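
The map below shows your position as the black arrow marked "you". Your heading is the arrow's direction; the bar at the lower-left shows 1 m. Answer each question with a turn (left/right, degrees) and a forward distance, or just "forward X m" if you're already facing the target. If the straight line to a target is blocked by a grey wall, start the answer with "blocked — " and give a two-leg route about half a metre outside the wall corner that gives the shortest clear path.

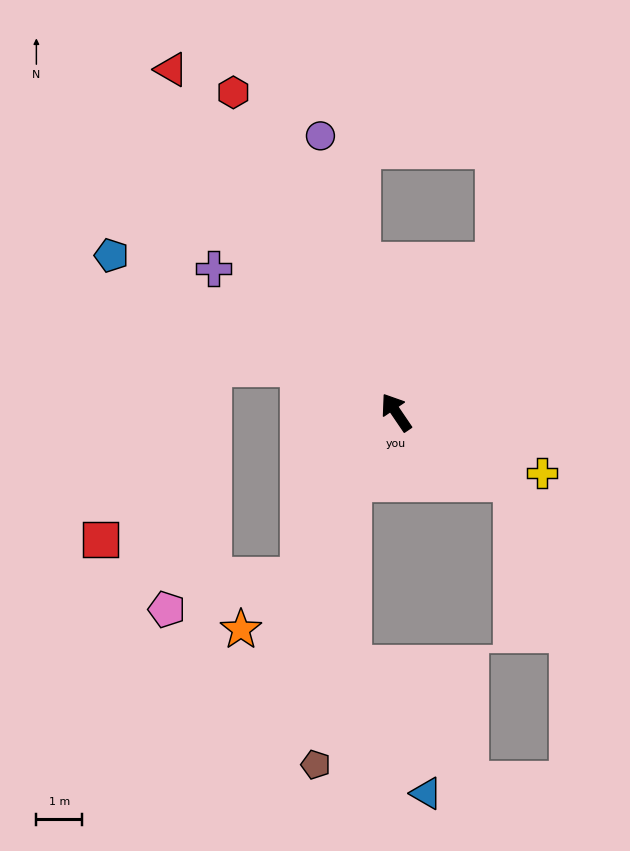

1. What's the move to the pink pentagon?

blocked — turn left 116°, forward 4.2 m, then turn right 47°, forward 3.0 m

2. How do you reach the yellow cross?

turn right 147°, forward 3.4 m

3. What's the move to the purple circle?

turn right 19°, forward 6.2 m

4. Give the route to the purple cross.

turn left 18°, forward 5.1 m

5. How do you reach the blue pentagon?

turn left 27°, forward 7.1 m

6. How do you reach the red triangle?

forward 8.9 m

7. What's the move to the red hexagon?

turn right 7°, forward 7.8 m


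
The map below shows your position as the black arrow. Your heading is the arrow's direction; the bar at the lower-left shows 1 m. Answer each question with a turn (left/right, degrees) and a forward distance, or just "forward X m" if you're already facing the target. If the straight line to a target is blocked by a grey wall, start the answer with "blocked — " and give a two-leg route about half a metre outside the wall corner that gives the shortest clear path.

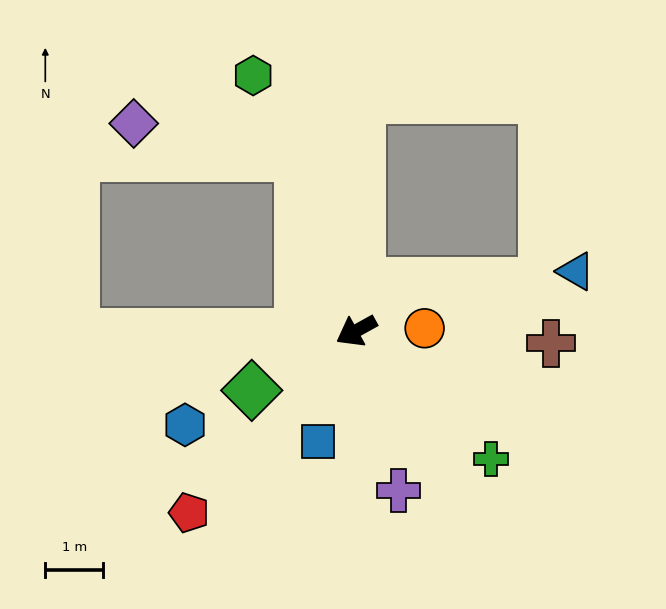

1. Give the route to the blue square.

turn left 42°, forward 2.0 m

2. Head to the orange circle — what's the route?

turn left 153°, forward 1.2 m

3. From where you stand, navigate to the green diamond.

forward 2.1 m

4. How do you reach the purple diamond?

blocked — turn right 101°, forward 3.1 m, then turn left 61°, forward 2.9 m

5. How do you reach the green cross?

turn left 107°, forward 3.2 m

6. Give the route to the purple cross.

turn left 76°, forward 2.8 m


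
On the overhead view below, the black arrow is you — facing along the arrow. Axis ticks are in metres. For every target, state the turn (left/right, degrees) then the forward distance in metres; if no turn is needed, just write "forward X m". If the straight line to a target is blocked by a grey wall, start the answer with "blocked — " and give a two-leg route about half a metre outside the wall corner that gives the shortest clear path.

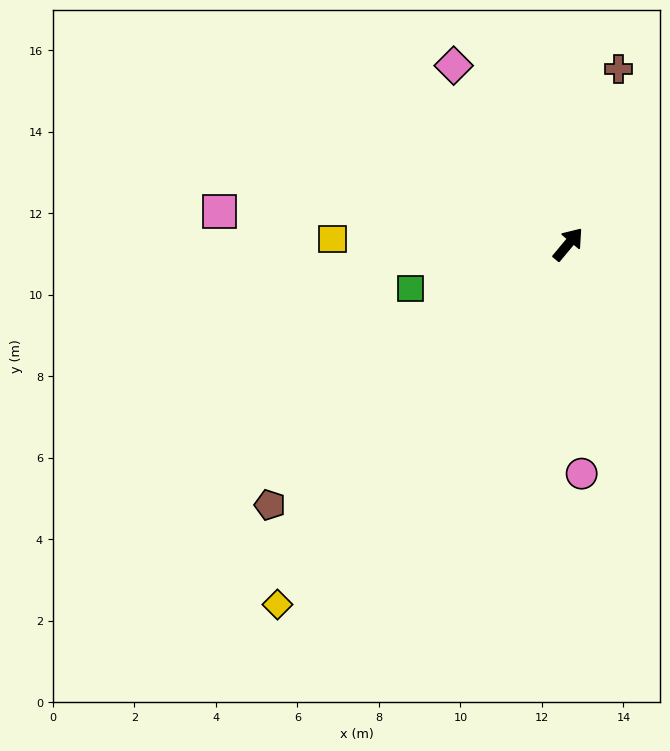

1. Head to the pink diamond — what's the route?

turn left 73°, forward 5.2 m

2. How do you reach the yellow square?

turn left 129°, forward 5.8 m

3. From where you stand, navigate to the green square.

turn left 146°, forward 4.0 m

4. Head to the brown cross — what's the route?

turn left 24°, forward 4.5 m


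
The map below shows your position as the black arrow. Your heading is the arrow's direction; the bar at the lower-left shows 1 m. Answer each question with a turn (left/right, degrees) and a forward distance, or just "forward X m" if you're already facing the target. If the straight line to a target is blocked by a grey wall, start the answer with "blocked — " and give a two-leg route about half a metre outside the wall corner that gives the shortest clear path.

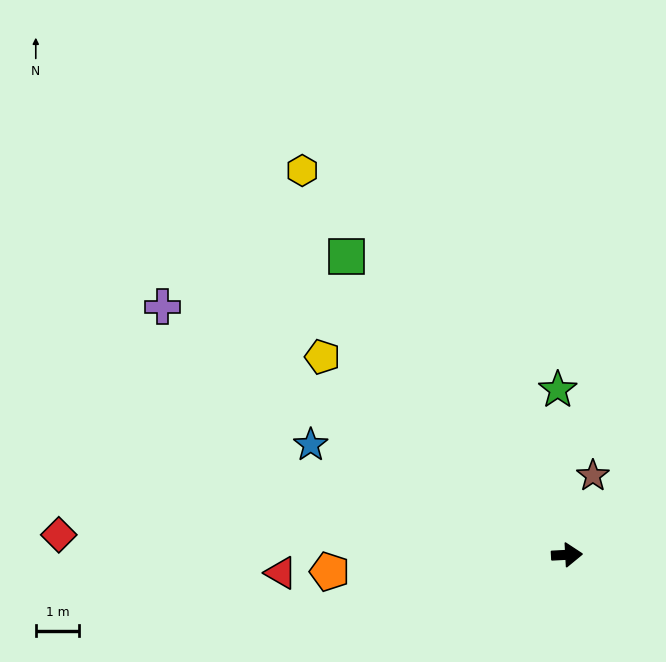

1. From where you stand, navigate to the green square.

turn left 123°, forward 8.6 m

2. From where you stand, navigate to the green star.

turn left 90°, forward 3.8 m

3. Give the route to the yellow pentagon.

turn left 138°, forward 7.3 m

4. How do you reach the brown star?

turn left 69°, forward 1.9 m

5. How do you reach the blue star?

turn left 154°, forward 6.4 m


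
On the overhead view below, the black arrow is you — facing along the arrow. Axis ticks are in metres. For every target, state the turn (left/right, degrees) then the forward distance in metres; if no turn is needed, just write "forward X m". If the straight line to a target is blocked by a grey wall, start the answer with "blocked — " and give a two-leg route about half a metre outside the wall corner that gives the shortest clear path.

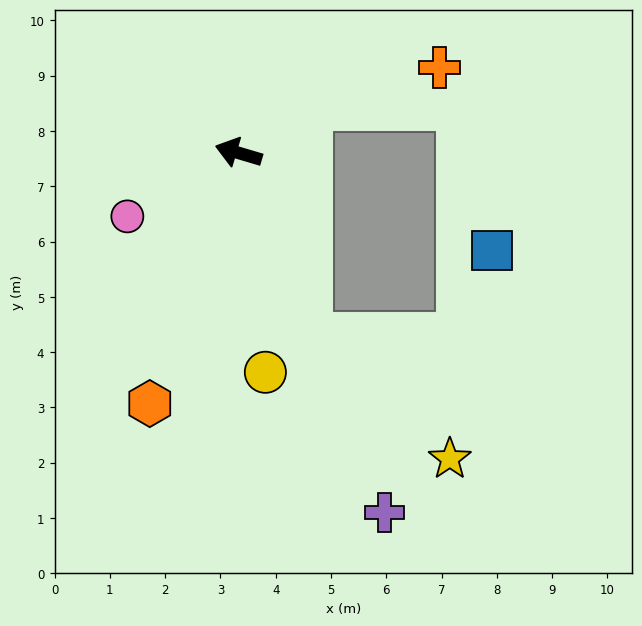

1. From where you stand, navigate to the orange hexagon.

turn left 87°, forward 4.8 m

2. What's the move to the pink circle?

turn left 46°, forward 2.3 m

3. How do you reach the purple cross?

turn left 129°, forward 7.0 m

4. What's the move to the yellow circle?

turn left 114°, forward 4.0 m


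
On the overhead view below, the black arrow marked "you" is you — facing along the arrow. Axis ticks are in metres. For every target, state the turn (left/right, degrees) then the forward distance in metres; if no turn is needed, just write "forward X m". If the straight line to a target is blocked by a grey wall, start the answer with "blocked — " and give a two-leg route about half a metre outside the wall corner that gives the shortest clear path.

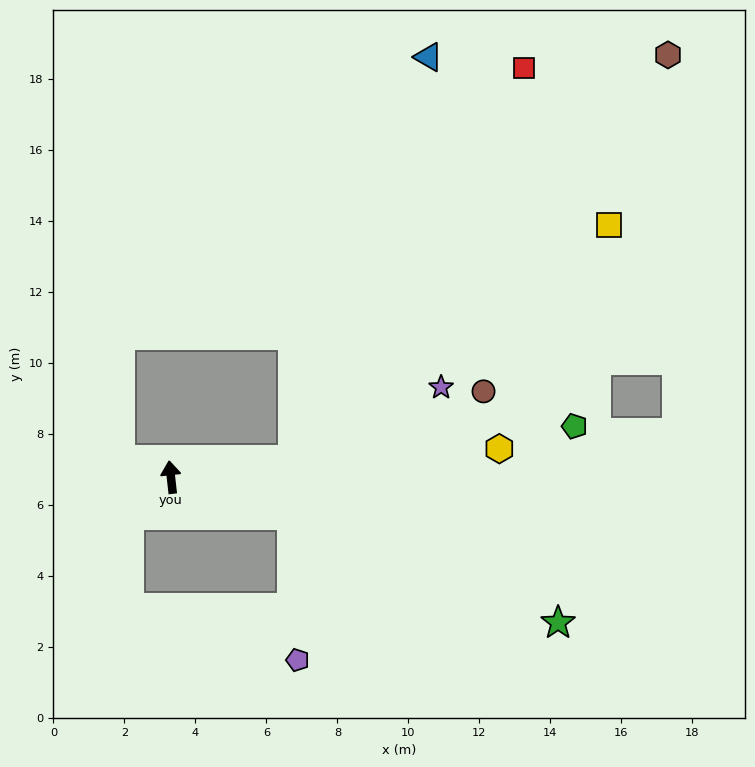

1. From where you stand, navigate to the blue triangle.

blocked — turn right 88°, forward 3.5 m, then turn left 63°, forward 12.0 m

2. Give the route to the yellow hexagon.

turn right 91°, forward 9.3 m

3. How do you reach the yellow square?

blocked — turn right 88°, forward 3.5 m, then turn left 28°, forward 11.1 m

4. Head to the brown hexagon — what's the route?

blocked — turn right 88°, forward 3.5 m, then turn left 39°, forward 15.5 m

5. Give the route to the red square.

blocked — turn right 88°, forward 3.5 m, then turn left 51°, forward 12.8 m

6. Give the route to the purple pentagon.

blocked — turn right 114°, forward 3.6 m, then turn right 70°, forward 4.1 m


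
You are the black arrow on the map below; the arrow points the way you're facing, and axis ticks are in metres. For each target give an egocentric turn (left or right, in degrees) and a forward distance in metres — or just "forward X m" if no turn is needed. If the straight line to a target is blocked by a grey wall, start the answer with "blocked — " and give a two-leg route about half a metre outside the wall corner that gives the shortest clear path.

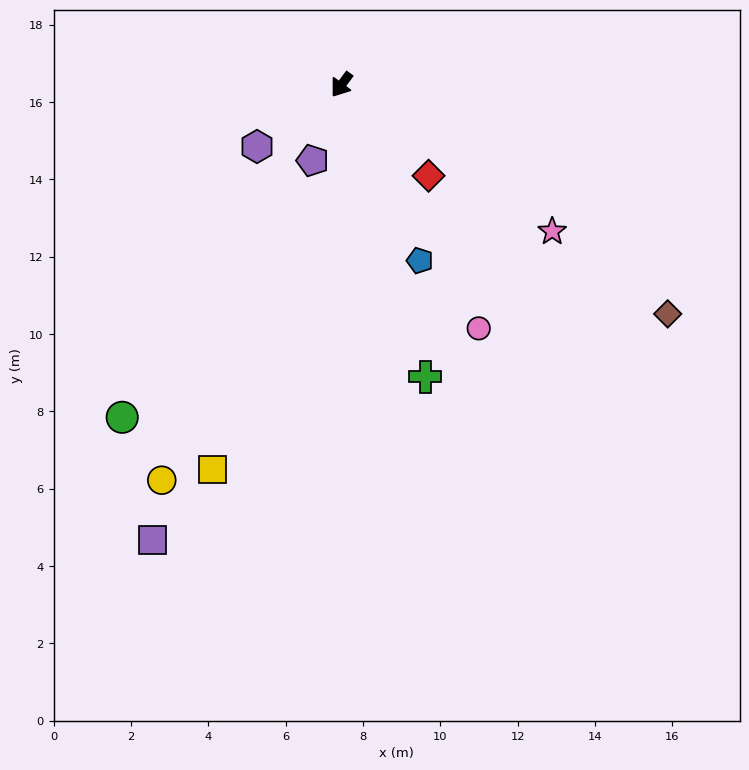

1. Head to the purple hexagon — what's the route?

turn right 17°, forward 2.7 m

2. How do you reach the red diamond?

turn left 80°, forward 3.3 m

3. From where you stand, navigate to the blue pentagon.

turn left 60°, forward 5.0 m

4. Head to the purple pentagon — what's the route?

turn left 16°, forward 2.1 m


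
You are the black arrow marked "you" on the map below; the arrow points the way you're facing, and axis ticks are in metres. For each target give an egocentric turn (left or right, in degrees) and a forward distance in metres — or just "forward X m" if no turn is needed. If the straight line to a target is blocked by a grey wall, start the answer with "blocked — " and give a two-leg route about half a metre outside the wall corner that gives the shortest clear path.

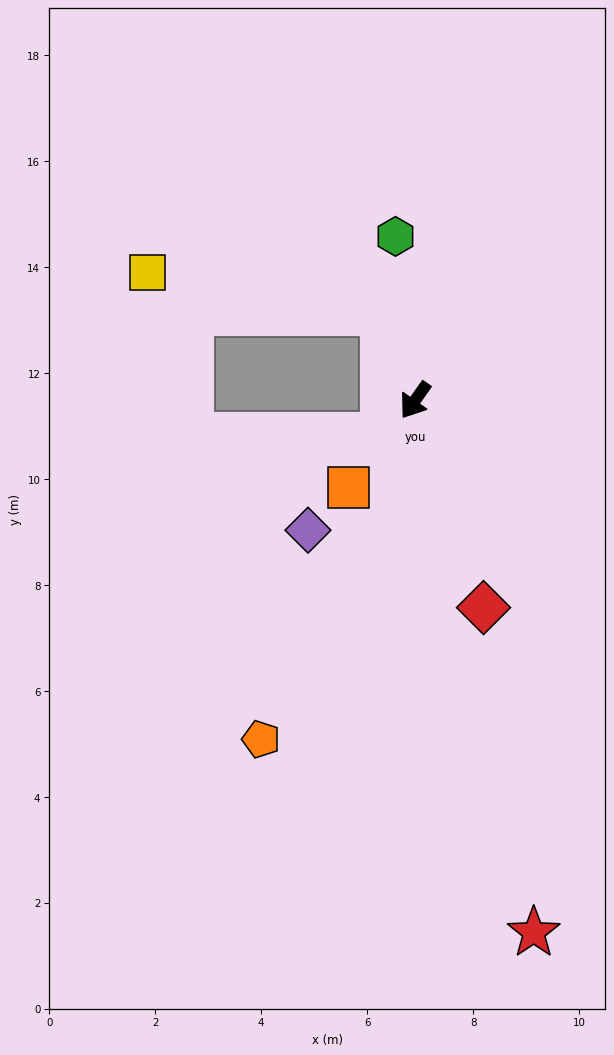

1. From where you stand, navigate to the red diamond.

turn left 53°, forward 4.1 m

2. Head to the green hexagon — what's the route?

turn right 138°, forward 3.1 m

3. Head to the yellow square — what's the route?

blocked — turn right 125°, forward 1.7 m, then turn left 60°, forward 4.5 m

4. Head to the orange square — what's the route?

turn right 2°, forward 2.1 m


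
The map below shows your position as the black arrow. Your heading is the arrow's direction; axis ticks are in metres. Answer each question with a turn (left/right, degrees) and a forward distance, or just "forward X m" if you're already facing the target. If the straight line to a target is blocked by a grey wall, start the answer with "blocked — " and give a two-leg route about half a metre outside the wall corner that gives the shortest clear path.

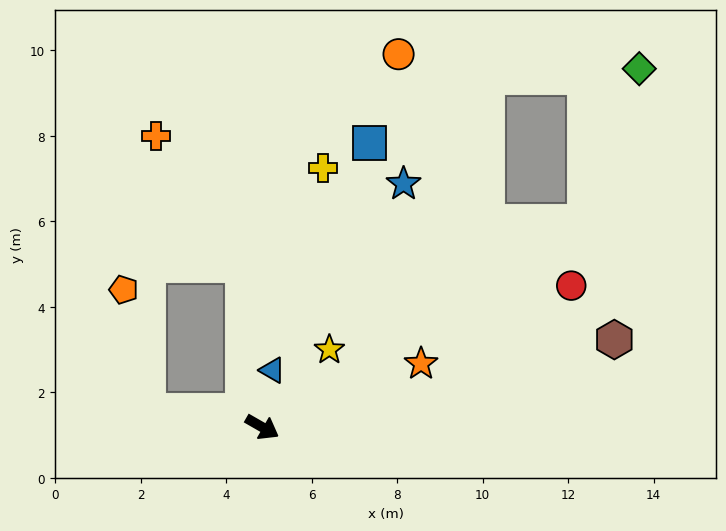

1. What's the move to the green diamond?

blocked — turn left 62°, forward 9.0 m, then turn left 38°, forward 3.8 m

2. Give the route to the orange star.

turn left 52°, forward 4.0 m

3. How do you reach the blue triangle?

turn left 110°, forward 1.4 m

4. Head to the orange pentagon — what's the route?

blocked — turn right 158°, forward 2.7 m, then turn right 71°, forward 2.9 m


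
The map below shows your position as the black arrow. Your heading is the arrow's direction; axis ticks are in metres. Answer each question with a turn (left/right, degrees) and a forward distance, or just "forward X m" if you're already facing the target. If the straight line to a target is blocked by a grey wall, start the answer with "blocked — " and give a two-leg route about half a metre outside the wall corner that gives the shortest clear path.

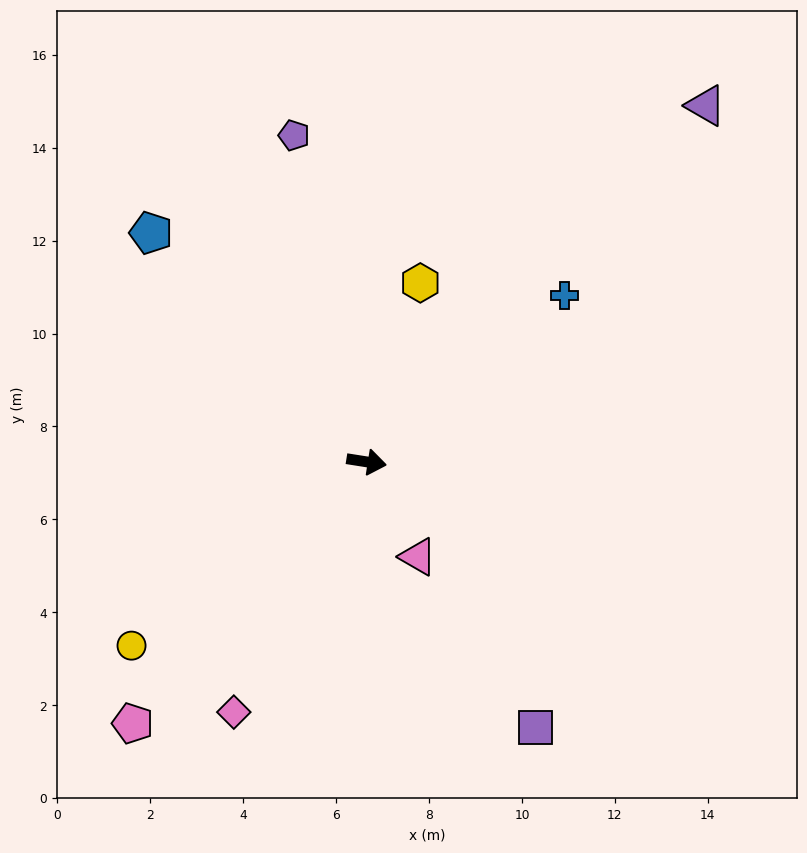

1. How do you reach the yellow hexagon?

turn left 82°, forward 4.0 m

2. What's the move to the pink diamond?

turn right 109°, forward 6.1 m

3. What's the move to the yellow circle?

turn right 133°, forward 6.4 m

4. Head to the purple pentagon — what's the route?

turn left 111°, forward 7.2 m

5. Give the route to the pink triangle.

turn right 53°, forward 2.3 m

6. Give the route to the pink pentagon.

turn right 123°, forward 7.6 m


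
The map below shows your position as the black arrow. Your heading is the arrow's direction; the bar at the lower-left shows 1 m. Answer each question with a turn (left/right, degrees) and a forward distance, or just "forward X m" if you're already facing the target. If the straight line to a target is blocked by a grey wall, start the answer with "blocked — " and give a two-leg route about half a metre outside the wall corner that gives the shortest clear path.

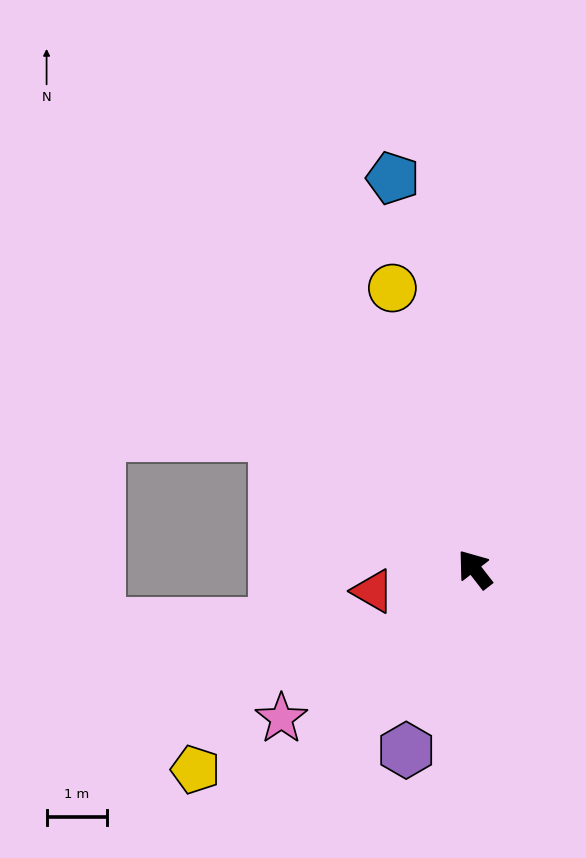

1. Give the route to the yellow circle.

turn right 21°, forward 4.9 m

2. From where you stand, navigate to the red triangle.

turn left 64°, forward 1.7 m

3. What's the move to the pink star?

turn left 90°, forward 4.1 m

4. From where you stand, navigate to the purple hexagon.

turn left 121°, forward 3.2 m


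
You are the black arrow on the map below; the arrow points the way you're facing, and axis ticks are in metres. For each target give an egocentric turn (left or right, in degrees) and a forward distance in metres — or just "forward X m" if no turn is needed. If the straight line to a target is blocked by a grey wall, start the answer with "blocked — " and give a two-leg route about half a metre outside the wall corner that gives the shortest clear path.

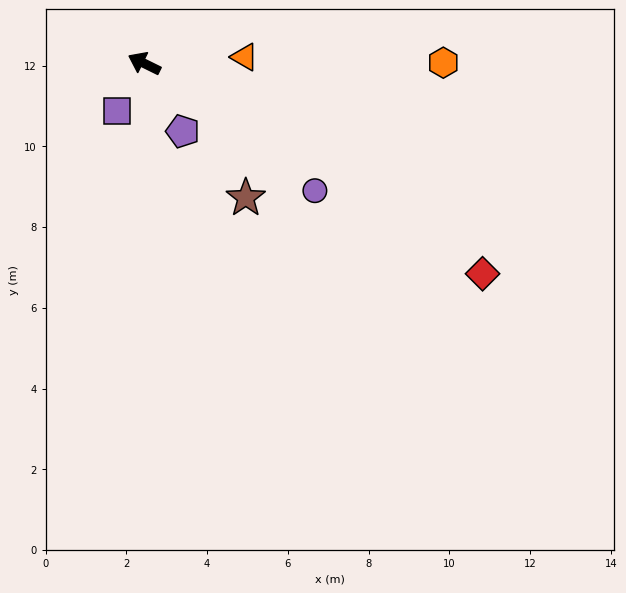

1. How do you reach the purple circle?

turn left 170°, forward 5.3 m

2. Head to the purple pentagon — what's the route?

turn left 146°, forward 1.9 m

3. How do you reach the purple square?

turn left 87°, forward 1.4 m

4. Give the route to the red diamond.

turn left 174°, forward 9.9 m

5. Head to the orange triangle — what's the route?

turn right 150°, forward 2.5 m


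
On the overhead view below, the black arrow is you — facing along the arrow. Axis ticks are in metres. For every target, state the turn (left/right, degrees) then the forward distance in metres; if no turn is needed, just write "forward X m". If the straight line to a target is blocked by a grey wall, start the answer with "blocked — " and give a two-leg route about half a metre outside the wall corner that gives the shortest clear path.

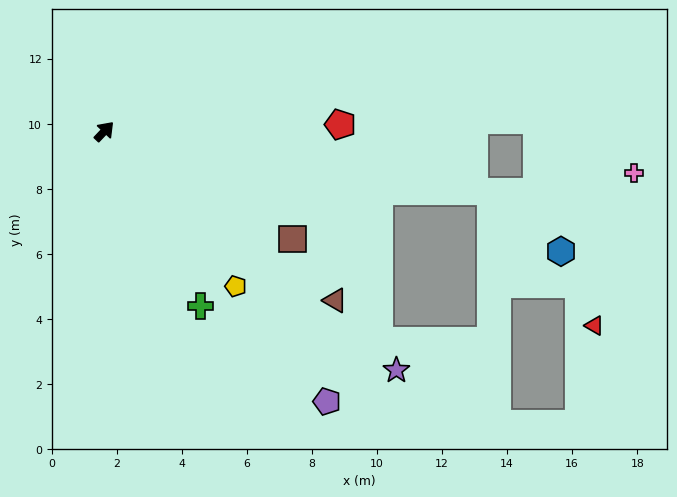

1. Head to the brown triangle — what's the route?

turn right 83°, forward 8.8 m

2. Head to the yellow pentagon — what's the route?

turn right 96°, forward 6.2 m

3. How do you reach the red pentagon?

turn right 45°, forward 7.3 m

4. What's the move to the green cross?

turn right 108°, forward 6.1 m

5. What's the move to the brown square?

turn right 76°, forward 6.7 m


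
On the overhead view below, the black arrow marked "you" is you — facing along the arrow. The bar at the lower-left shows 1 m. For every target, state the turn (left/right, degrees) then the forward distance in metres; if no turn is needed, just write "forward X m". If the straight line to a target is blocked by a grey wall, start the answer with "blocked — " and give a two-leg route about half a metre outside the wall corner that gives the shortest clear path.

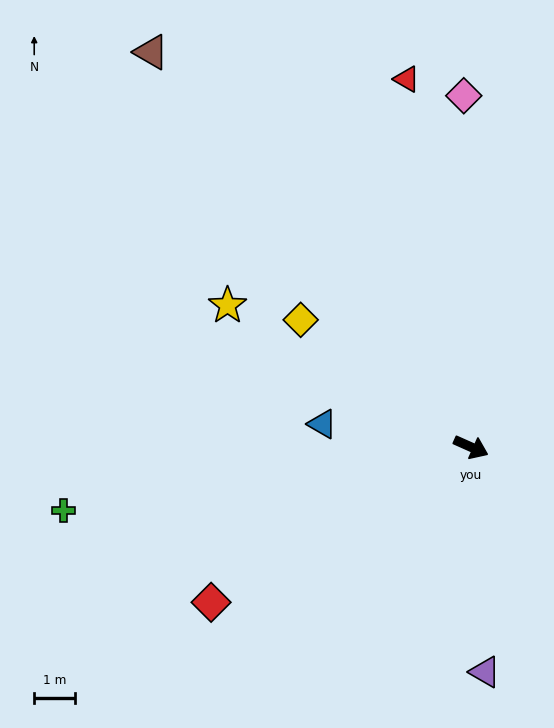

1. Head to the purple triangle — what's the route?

turn right 62°, forward 5.5 m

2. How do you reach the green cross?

turn right 147°, forward 10.1 m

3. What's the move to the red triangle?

turn left 124°, forward 9.2 m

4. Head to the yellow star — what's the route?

turn left 174°, forward 6.9 m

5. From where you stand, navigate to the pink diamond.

turn left 115°, forward 8.6 m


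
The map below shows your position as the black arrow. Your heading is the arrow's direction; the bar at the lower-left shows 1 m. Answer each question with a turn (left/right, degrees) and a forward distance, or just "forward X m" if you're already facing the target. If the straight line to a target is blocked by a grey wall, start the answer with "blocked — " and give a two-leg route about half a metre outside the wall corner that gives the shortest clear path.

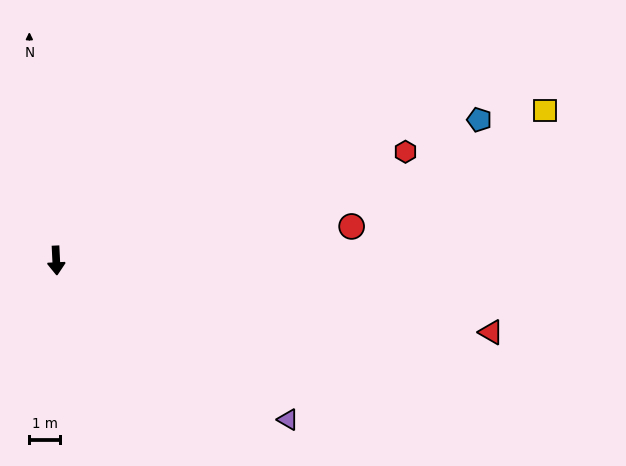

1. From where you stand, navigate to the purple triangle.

turn left 53°, forward 9.1 m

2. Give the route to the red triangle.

turn left 78°, forward 14.3 m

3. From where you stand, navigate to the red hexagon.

turn left 105°, forward 11.9 m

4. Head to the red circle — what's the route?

turn left 94°, forward 9.6 m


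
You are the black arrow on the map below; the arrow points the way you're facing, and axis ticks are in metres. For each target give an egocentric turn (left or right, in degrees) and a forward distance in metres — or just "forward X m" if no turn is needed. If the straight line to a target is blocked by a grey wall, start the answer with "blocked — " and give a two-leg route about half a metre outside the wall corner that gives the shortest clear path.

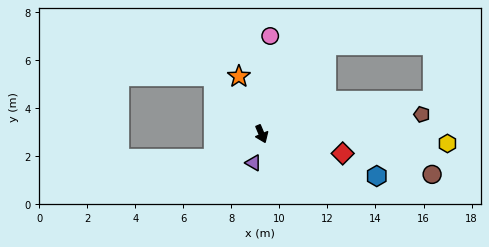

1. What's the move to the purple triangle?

turn right 39°, forward 1.2 m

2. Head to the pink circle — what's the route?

turn left 152°, forward 4.1 m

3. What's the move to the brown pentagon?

turn left 74°, forward 6.7 m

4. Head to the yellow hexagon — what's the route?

turn left 64°, forward 7.7 m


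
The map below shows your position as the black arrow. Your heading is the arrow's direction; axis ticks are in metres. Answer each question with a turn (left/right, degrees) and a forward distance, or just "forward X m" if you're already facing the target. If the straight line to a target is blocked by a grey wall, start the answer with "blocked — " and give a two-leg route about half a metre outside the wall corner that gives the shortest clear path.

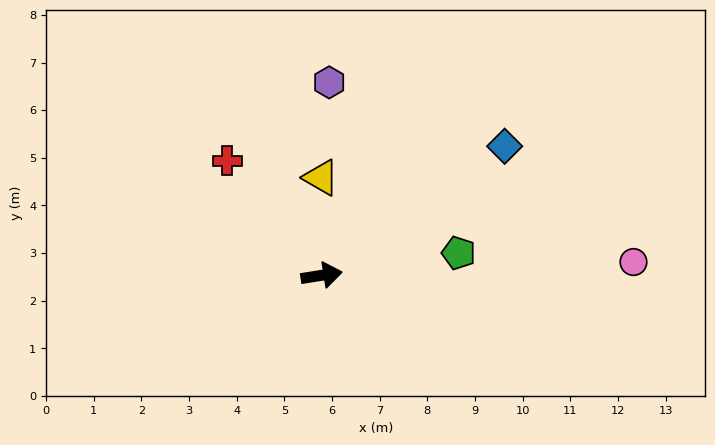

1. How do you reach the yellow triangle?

turn left 81°, forward 2.1 m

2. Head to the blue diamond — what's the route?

turn left 26°, forward 4.7 m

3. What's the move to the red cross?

turn left 121°, forward 3.1 m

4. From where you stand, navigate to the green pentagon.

forward 2.9 m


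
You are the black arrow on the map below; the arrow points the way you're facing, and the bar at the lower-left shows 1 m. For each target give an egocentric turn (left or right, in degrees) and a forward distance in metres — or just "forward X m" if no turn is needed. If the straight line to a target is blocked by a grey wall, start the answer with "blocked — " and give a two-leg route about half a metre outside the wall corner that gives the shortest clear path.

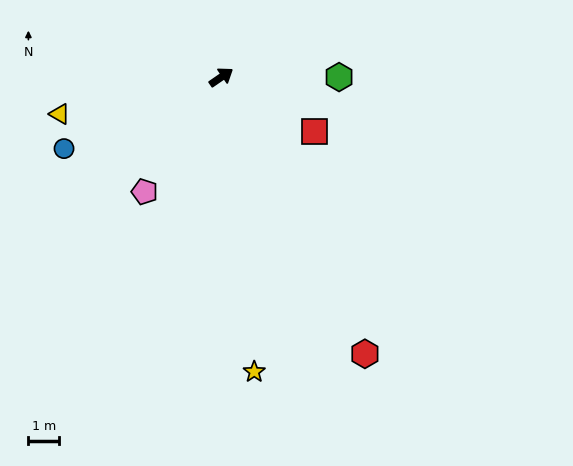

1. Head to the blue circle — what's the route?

turn left 170°, forward 5.7 m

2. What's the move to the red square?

turn right 65°, forward 3.5 m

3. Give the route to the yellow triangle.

turn left 158°, forward 5.4 m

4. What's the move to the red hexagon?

turn right 97°, forward 10.2 m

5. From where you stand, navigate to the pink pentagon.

turn right 158°, forward 4.5 m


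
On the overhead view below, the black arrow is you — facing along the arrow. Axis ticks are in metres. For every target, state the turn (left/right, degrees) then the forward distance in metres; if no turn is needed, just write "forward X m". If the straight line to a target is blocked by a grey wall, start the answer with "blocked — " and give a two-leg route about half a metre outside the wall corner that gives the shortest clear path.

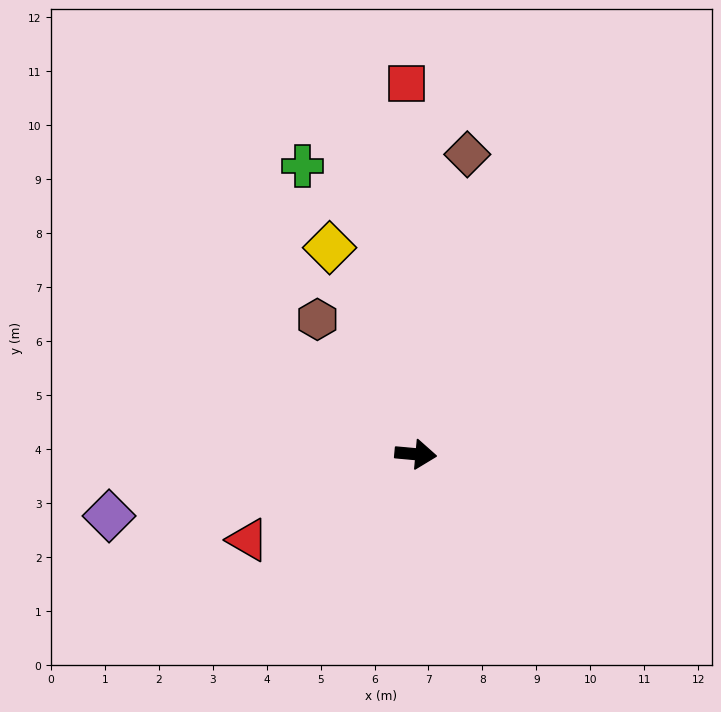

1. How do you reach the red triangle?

turn right 148°, forward 3.5 m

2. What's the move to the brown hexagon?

turn left 131°, forward 3.1 m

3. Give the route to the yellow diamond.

turn left 118°, forward 4.1 m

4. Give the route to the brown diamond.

turn left 85°, forward 5.6 m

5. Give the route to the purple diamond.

turn right 163°, forward 5.8 m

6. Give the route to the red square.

turn left 97°, forward 6.9 m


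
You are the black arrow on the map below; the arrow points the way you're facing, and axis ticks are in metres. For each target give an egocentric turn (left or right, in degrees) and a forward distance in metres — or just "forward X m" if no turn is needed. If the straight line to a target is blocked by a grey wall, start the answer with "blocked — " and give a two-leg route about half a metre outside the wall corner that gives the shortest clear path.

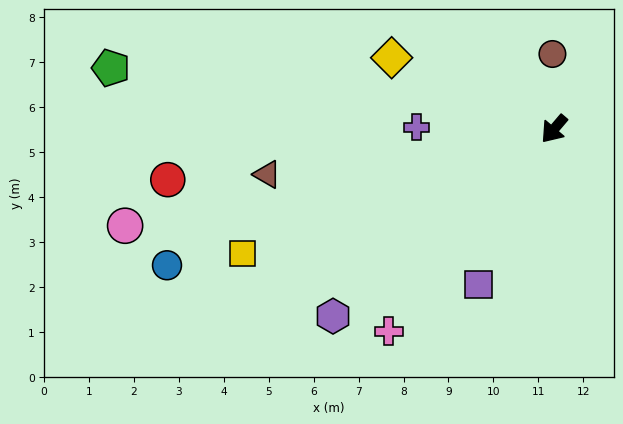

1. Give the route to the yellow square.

turn right 28°, forward 7.5 m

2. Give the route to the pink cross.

forward 5.8 m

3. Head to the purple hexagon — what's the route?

turn right 9°, forward 6.4 m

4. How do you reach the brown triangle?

turn right 41°, forward 6.5 m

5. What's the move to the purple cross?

turn right 50°, forward 3.1 m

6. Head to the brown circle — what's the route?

turn right 138°, forward 1.7 m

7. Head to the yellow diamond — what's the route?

turn right 73°, forward 3.9 m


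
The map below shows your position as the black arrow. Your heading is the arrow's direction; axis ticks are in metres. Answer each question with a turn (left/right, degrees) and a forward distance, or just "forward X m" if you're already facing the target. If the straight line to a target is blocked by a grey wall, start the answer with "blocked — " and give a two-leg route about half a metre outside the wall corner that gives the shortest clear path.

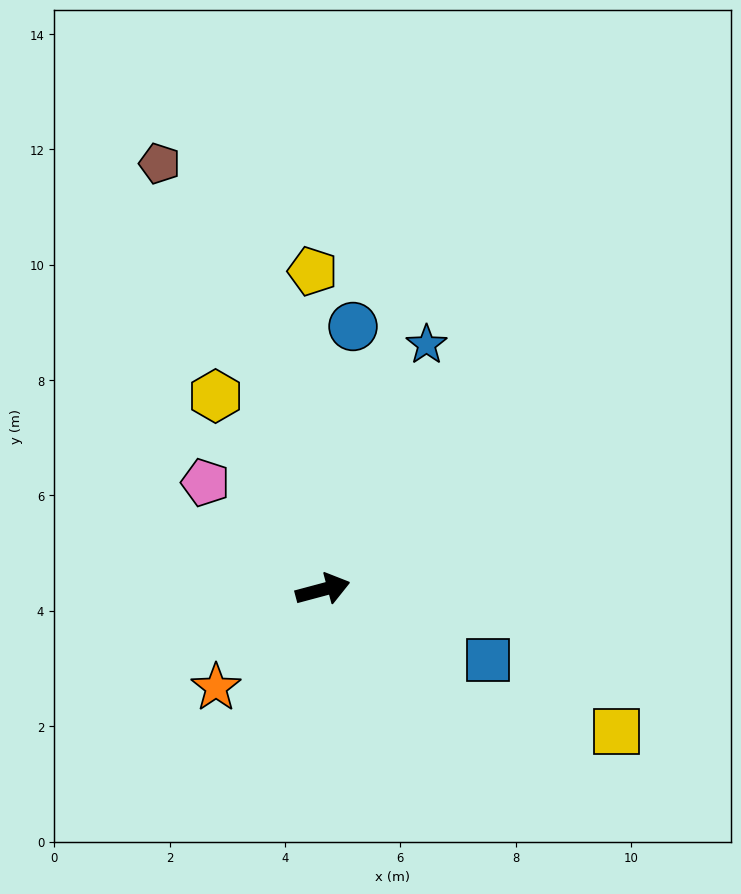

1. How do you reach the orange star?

turn right 152°, forward 2.5 m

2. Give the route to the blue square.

turn right 38°, forward 3.1 m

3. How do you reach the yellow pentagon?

turn left 77°, forward 5.5 m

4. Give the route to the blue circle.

turn left 68°, forward 4.6 m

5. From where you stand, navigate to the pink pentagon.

turn left 123°, forward 2.8 m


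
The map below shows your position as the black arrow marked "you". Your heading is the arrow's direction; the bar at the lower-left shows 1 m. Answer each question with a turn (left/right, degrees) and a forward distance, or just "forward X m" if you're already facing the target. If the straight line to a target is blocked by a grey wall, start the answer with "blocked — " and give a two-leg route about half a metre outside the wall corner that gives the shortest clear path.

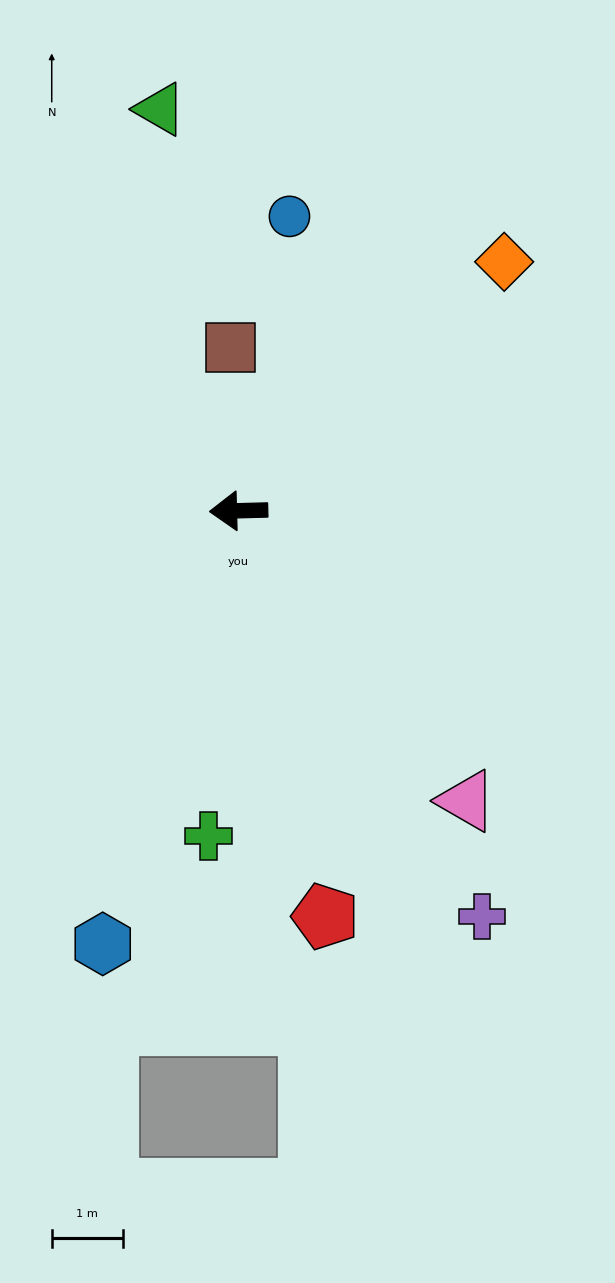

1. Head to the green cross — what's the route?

turn left 83°, forward 4.6 m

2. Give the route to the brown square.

turn right 89°, forward 2.3 m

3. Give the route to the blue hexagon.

turn left 71°, forward 6.4 m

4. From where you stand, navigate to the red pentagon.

turn left 101°, forward 5.8 m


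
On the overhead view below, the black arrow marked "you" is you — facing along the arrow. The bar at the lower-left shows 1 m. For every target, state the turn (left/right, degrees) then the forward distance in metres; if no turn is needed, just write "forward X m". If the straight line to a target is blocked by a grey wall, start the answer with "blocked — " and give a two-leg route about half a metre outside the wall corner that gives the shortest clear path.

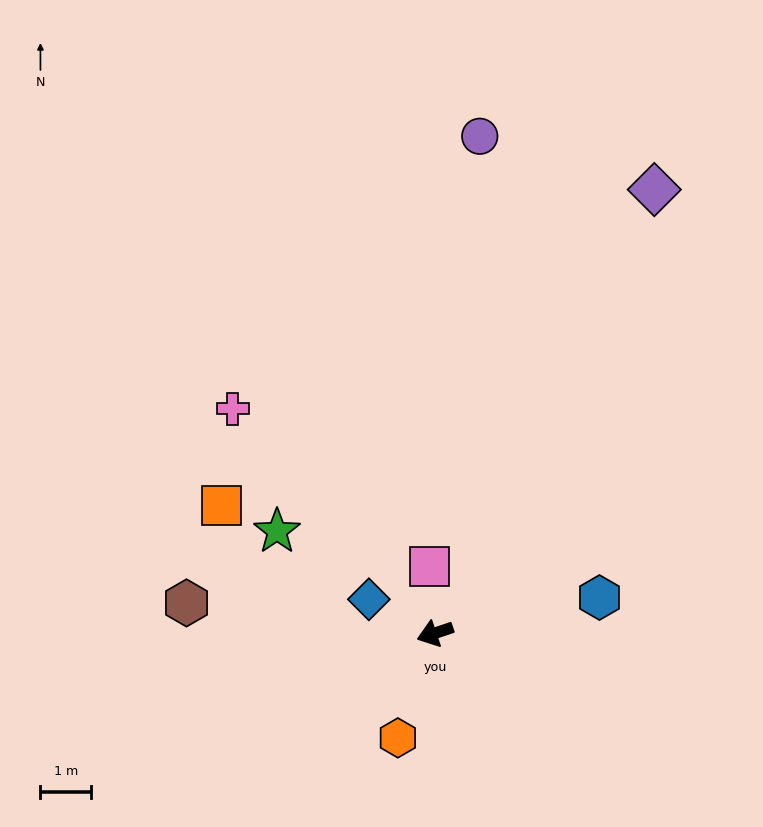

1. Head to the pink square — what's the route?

turn right 104°, forward 1.3 m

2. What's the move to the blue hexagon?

turn left 174°, forward 3.3 m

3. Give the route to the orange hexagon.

turn left 52°, forward 2.2 m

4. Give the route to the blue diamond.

turn right 46°, forward 1.5 m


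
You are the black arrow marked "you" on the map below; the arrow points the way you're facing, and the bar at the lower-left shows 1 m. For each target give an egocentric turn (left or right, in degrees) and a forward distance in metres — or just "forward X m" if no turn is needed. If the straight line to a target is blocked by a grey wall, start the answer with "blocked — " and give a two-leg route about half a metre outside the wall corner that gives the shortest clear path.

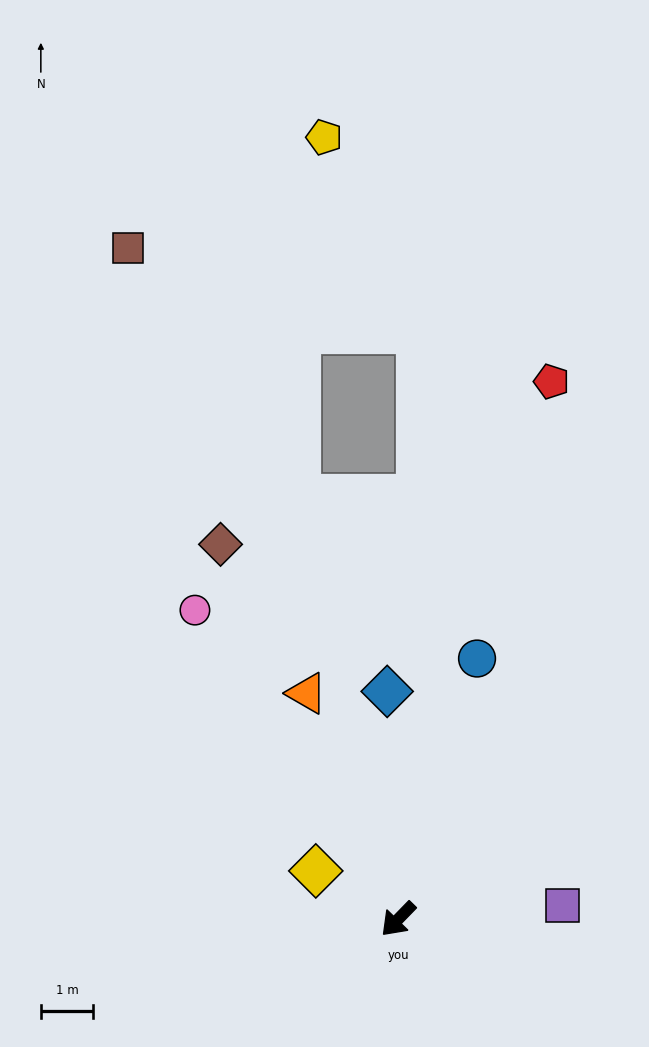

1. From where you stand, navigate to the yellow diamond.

turn right 76°, forward 1.8 m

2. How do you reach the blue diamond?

turn right 133°, forward 4.3 m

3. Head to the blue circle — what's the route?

turn right 153°, forward 5.2 m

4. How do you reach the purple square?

turn left 139°, forward 3.1 m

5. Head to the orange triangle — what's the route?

turn right 114°, forward 4.6 m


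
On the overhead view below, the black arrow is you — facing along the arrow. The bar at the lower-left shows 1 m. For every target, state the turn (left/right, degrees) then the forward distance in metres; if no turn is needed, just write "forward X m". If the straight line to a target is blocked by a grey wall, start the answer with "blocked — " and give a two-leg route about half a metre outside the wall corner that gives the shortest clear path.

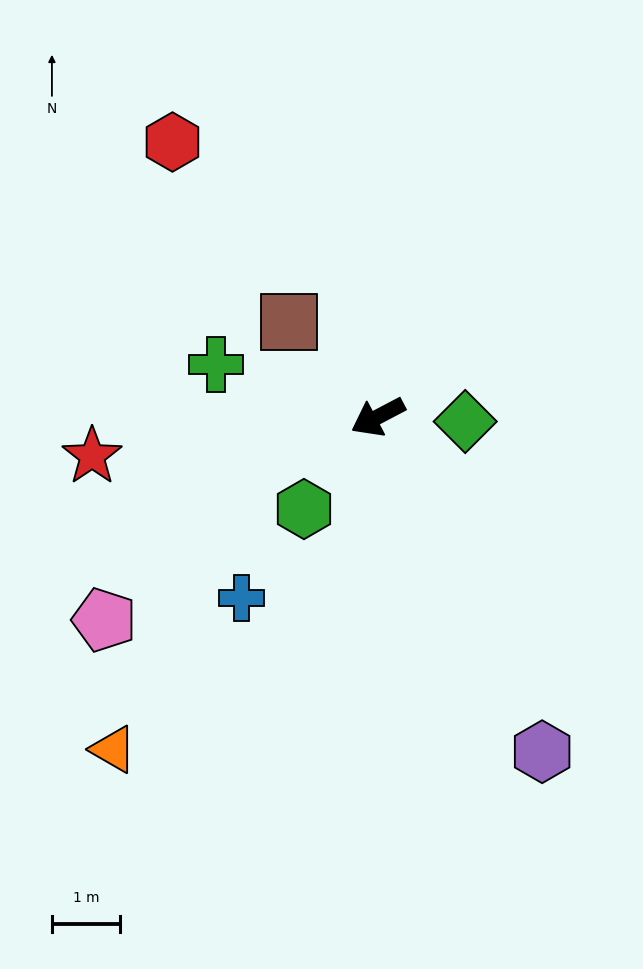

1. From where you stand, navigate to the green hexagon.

turn left 24°, forward 1.7 m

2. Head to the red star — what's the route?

turn right 20°, forward 4.2 m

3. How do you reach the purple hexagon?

turn left 88°, forward 5.5 m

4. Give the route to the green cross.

turn right 46°, forward 2.5 m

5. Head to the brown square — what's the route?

turn right 75°, forward 1.9 m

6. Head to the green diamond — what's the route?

turn left 149°, forward 1.3 m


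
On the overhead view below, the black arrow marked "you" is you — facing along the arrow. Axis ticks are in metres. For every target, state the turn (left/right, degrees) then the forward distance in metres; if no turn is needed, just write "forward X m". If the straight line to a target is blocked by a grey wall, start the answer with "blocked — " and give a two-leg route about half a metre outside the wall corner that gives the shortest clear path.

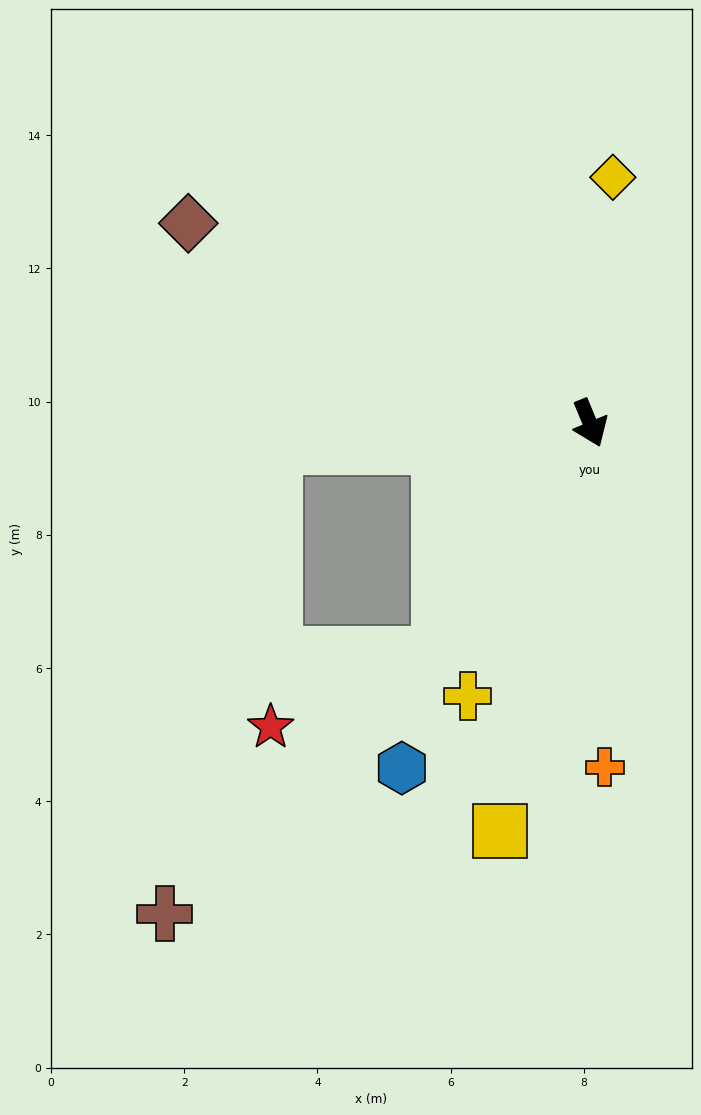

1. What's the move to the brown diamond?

turn right 139°, forward 6.7 m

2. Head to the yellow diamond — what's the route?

turn left 152°, forward 3.7 m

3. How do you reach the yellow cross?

turn right 47°, forward 4.5 m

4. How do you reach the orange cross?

turn right 20°, forward 5.2 m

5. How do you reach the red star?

blocked — turn right 55°, forward 4.1 m, then turn right 34°, forward 2.8 m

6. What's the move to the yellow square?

turn right 35°, forward 6.3 m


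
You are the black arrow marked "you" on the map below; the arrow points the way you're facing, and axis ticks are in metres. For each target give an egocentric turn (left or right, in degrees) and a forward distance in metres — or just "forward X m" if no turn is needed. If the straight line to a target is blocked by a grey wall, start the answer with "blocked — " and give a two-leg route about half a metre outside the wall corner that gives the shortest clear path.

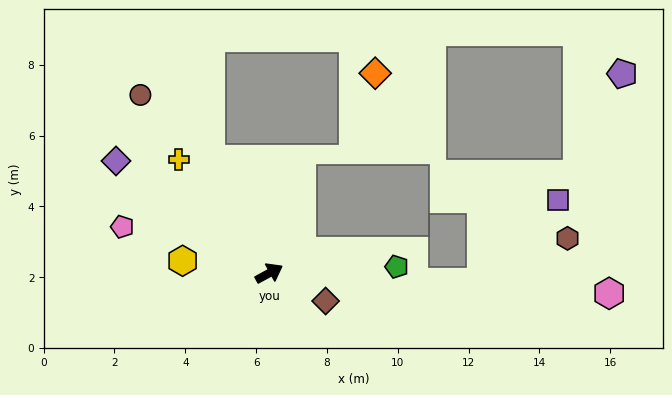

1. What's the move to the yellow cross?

turn left 100°, forward 4.1 m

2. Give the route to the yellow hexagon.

turn left 143°, forward 2.5 m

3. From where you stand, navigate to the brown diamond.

turn right 55°, forward 1.8 m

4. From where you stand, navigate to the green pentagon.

turn right 26°, forward 3.6 m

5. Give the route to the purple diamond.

turn left 115°, forward 5.4 m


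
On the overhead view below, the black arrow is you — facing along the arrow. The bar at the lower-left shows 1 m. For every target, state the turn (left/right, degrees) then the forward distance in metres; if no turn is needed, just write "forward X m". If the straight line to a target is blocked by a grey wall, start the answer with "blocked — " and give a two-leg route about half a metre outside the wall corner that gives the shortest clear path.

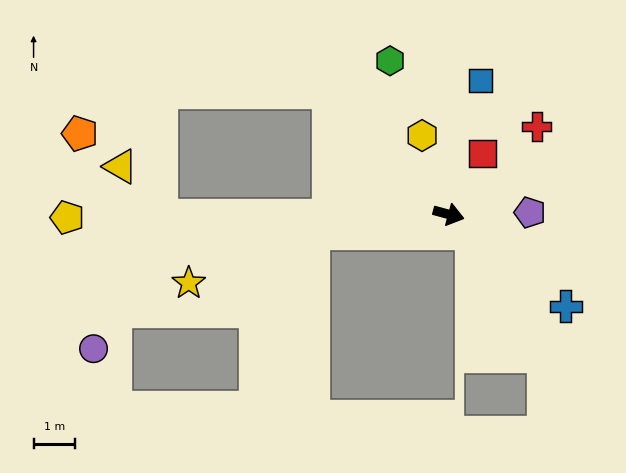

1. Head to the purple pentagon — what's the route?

turn left 17°, forward 2.0 m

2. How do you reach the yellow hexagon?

turn left 124°, forward 2.0 m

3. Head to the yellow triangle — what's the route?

blocked — turn right 164°, forward 7.0 m, then turn right 53°, forward 1.6 m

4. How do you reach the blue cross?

turn right 23°, forward 3.6 m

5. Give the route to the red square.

turn left 76°, forward 1.7 m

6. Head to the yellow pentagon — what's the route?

turn right 164°, forward 9.2 m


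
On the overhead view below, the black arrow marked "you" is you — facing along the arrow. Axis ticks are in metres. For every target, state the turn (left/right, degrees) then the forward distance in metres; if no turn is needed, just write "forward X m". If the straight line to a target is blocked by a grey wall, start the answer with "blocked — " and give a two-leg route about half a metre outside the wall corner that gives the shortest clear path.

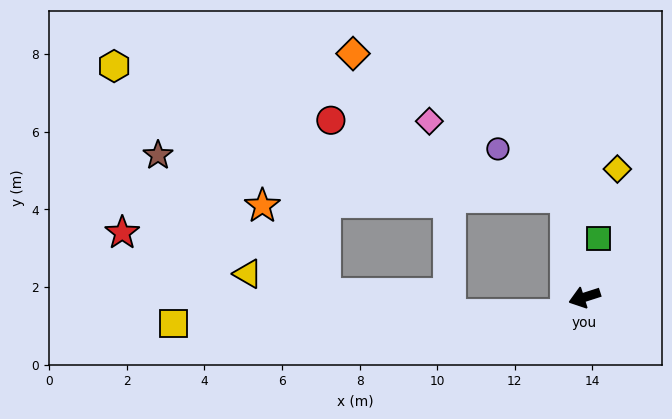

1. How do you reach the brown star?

blocked — turn right 98°, forward 2.6 m, then turn left 74°, forward 10.6 m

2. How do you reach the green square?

turn right 121°, forward 1.6 m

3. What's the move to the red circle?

blocked — turn right 98°, forward 2.6 m, then turn left 62°, forward 6.4 m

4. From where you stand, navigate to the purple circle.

blocked — turn right 98°, forward 2.6 m, then turn left 45°, forward 2.2 m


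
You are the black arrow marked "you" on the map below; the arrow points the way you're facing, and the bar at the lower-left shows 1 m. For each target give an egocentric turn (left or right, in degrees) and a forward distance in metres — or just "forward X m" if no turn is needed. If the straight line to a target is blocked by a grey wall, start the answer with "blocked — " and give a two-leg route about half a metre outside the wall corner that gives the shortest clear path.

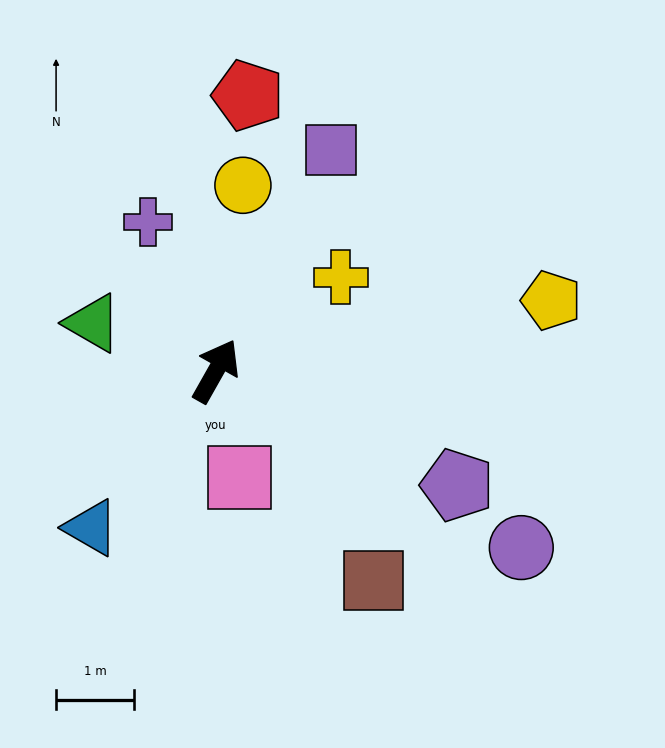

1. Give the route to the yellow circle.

turn left 21°, forward 2.4 m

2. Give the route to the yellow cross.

turn right 24°, forward 2.0 m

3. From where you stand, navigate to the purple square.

turn left 2°, forward 3.2 m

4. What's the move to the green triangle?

turn left 98°, forward 1.7 m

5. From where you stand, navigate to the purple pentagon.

turn right 86°, forward 3.4 m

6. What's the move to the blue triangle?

turn left 171°, forward 2.6 m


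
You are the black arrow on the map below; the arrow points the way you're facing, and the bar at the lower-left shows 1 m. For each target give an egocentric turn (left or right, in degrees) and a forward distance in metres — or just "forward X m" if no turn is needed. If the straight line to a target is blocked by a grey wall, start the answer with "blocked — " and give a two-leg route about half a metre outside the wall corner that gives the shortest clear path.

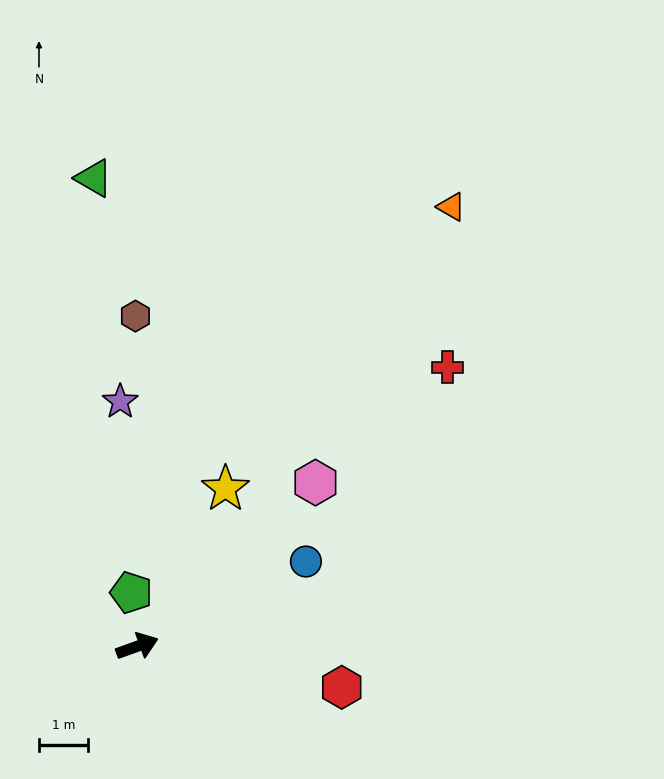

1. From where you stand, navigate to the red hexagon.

turn right 31°, forward 4.3 m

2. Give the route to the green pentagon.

turn left 77°, forward 1.1 m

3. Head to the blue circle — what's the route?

turn left 7°, forward 3.9 m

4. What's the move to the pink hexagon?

turn left 23°, forward 5.0 m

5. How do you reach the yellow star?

turn left 41°, forward 3.7 m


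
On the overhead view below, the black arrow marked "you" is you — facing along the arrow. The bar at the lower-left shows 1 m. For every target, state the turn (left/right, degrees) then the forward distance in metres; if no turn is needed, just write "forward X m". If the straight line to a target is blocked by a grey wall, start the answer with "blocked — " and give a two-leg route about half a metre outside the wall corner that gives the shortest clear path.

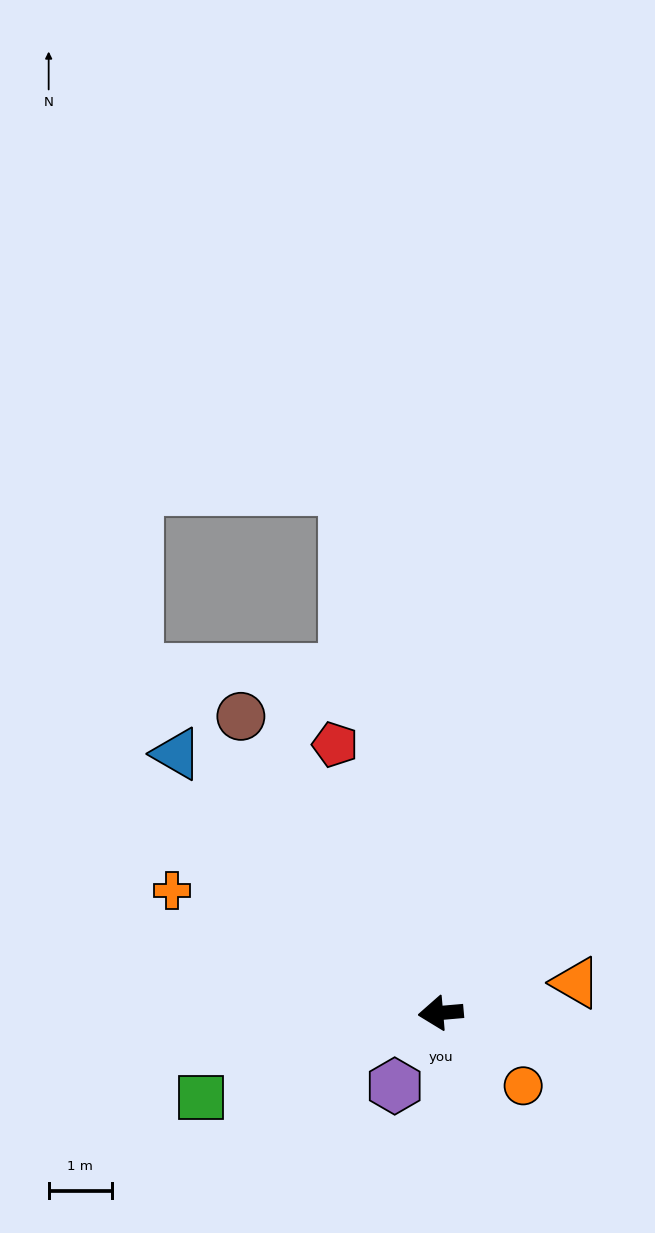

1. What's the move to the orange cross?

turn right 29°, forward 4.7 m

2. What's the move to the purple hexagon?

turn left 53°, forward 1.4 m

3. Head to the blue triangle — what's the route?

turn right 49°, forward 5.8 m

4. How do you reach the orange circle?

turn left 134°, forward 1.7 m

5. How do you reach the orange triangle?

turn right 172°, forward 2.2 m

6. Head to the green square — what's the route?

turn left 14°, forward 4.0 m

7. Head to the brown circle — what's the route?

turn right 61°, forward 5.7 m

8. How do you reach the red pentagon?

turn right 73°, forward 4.6 m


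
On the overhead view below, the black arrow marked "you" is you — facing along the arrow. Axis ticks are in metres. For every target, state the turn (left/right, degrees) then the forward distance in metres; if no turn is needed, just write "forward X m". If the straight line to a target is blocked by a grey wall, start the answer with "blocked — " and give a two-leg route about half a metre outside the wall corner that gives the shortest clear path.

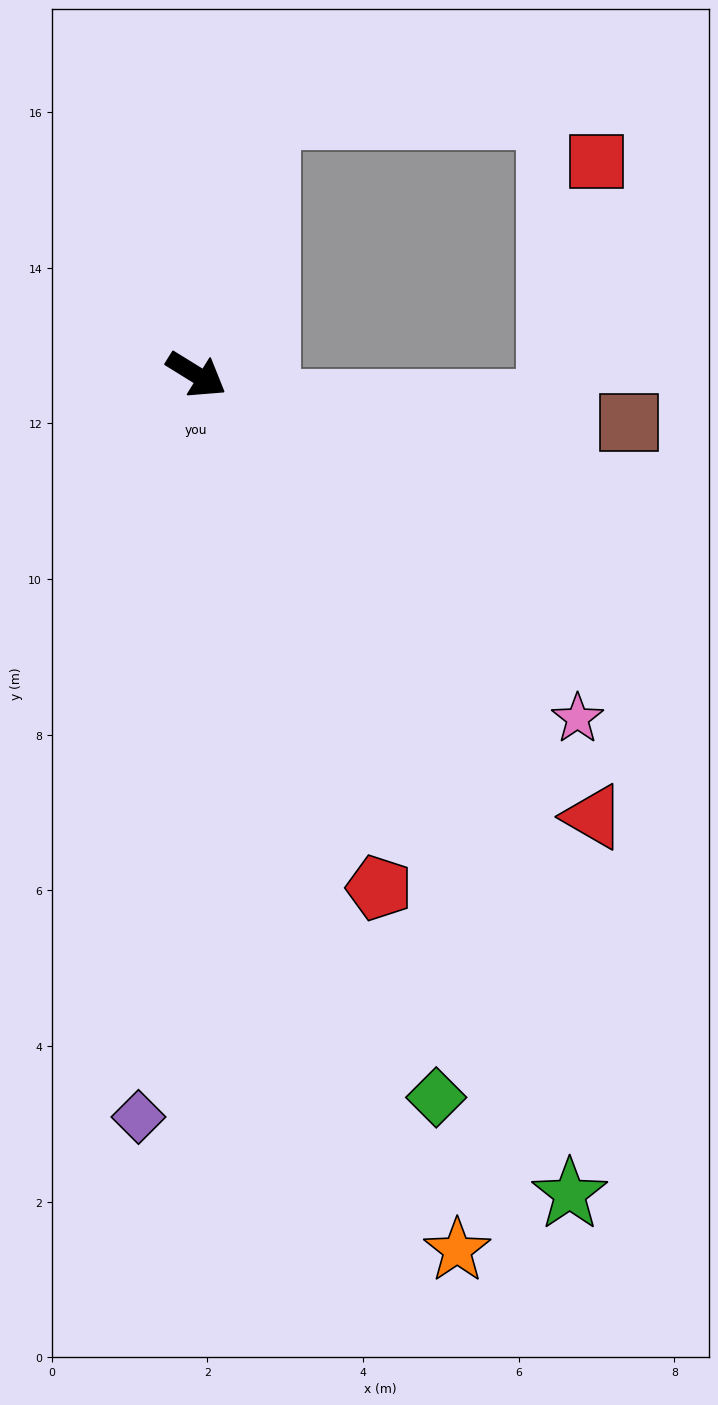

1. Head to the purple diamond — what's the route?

turn right 63°, forward 9.6 m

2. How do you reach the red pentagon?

turn right 39°, forward 7.0 m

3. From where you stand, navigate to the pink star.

turn right 10°, forward 6.6 m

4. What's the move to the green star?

turn right 34°, forward 11.6 m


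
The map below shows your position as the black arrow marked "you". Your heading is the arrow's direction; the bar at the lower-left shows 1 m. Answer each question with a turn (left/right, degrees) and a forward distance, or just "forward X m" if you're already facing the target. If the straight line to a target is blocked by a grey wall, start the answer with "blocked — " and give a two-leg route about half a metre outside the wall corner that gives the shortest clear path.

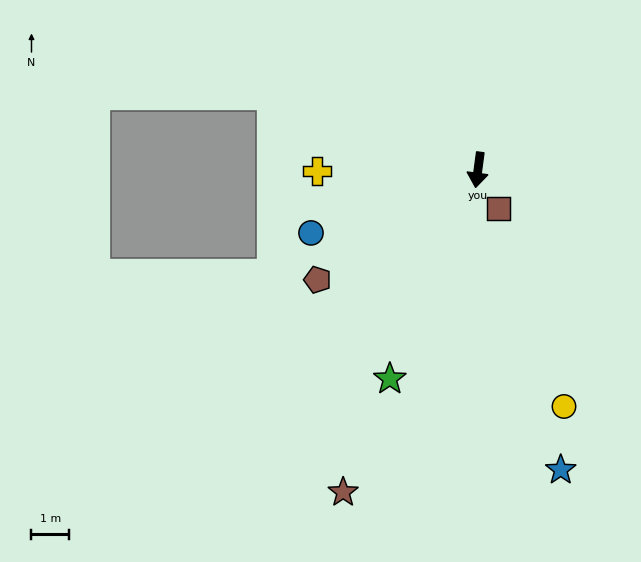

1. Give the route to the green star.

turn right 15°, forward 6.0 m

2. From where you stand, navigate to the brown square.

turn left 36°, forward 1.2 m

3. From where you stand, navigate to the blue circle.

turn right 62°, forward 4.7 m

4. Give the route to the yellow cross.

turn right 82°, forward 4.3 m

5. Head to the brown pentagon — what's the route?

turn right 48°, forward 5.1 m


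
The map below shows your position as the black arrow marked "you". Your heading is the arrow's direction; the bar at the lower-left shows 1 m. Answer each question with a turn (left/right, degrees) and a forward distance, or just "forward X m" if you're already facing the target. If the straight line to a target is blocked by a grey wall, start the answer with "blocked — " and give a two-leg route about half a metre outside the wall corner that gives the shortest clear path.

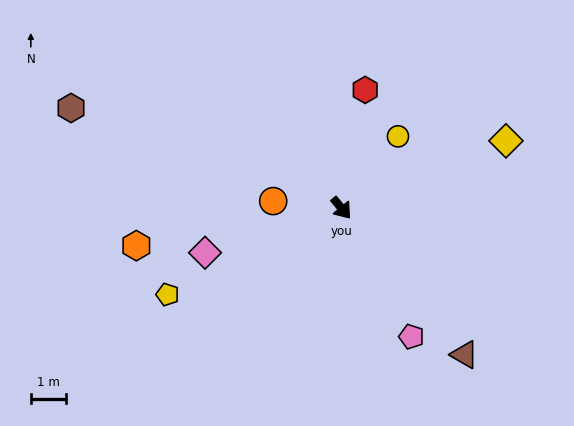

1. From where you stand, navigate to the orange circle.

turn right 135°, forward 1.9 m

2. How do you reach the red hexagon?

turn left 129°, forward 3.4 m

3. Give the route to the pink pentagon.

turn right 11°, forward 4.1 m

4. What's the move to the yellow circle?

turn left 102°, forward 2.6 m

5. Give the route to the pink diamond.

turn right 111°, forward 4.0 m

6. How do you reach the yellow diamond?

turn left 73°, forward 5.0 m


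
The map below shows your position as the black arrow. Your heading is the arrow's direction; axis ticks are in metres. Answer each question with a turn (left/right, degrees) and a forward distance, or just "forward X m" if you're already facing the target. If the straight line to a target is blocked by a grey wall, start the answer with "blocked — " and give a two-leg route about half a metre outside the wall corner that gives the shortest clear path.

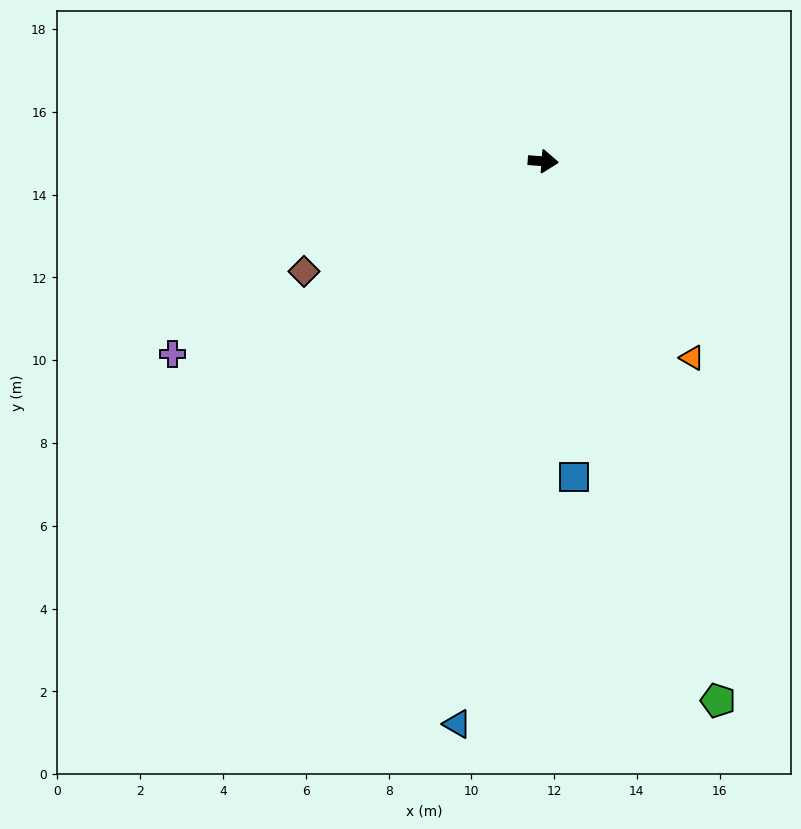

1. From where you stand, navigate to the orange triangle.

turn right 49°, forward 6.0 m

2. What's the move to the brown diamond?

turn right 151°, forward 6.4 m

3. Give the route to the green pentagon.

turn right 68°, forward 13.7 m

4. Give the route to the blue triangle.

turn right 94°, forward 13.8 m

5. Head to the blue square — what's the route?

turn right 80°, forward 7.7 m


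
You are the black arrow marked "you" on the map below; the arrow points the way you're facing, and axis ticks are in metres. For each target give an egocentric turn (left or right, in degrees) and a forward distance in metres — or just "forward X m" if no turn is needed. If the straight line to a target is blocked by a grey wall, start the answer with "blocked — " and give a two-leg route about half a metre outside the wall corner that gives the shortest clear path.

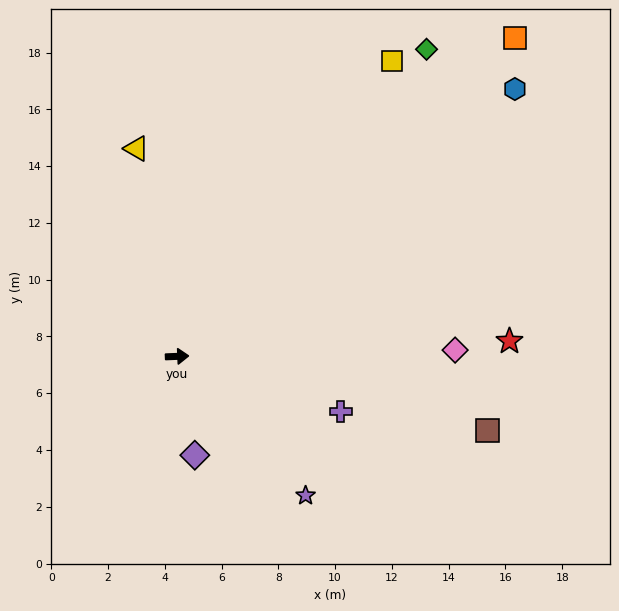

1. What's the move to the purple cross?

turn right 21°, forward 6.1 m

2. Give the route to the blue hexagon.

turn left 36°, forward 15.2 m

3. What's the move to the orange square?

turn left 41°, forward 16.4 m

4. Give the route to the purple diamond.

turn right 82°, forward 3.5 m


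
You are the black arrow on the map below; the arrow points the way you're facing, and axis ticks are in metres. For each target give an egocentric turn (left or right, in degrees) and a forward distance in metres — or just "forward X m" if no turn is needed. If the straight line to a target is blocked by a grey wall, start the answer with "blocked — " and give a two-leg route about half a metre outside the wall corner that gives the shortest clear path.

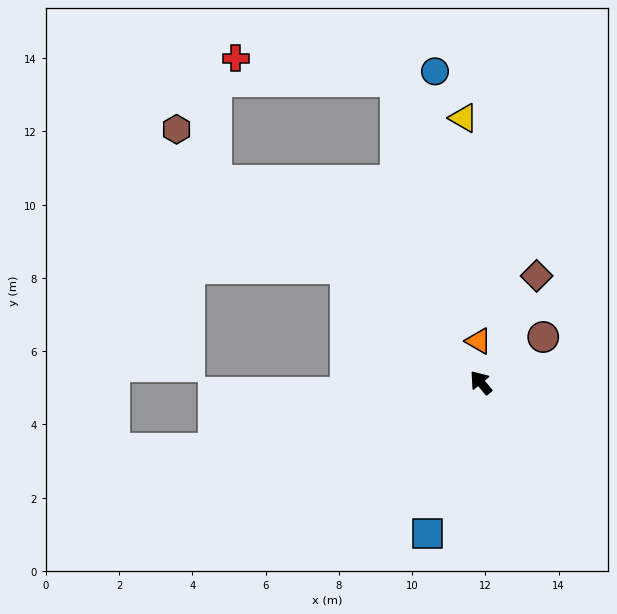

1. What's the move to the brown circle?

turn right 94°, forward 2.1 m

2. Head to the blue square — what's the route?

turn left 121°, forward 4.4 m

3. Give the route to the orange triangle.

turn right 37°, forward 1.1 m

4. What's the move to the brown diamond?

turn right 67°, forward 3.3 m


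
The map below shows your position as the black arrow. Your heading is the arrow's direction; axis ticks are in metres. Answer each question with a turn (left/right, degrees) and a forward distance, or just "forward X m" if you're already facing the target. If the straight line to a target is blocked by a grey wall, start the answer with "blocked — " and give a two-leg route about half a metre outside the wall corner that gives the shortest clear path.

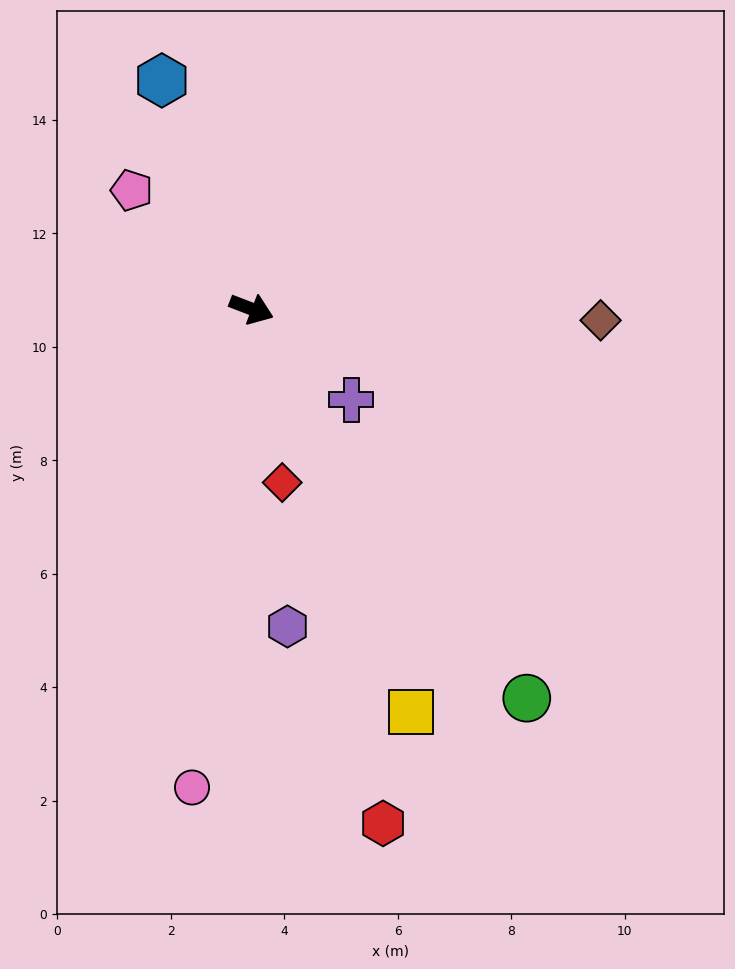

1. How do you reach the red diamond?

turn right 59°, forward 3.1 m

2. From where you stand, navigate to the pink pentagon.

turn left 156°, forward 3.0 m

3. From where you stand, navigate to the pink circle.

turn right 76°, forward 8.5 m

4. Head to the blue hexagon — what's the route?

turn left 132°, forward 4.3 m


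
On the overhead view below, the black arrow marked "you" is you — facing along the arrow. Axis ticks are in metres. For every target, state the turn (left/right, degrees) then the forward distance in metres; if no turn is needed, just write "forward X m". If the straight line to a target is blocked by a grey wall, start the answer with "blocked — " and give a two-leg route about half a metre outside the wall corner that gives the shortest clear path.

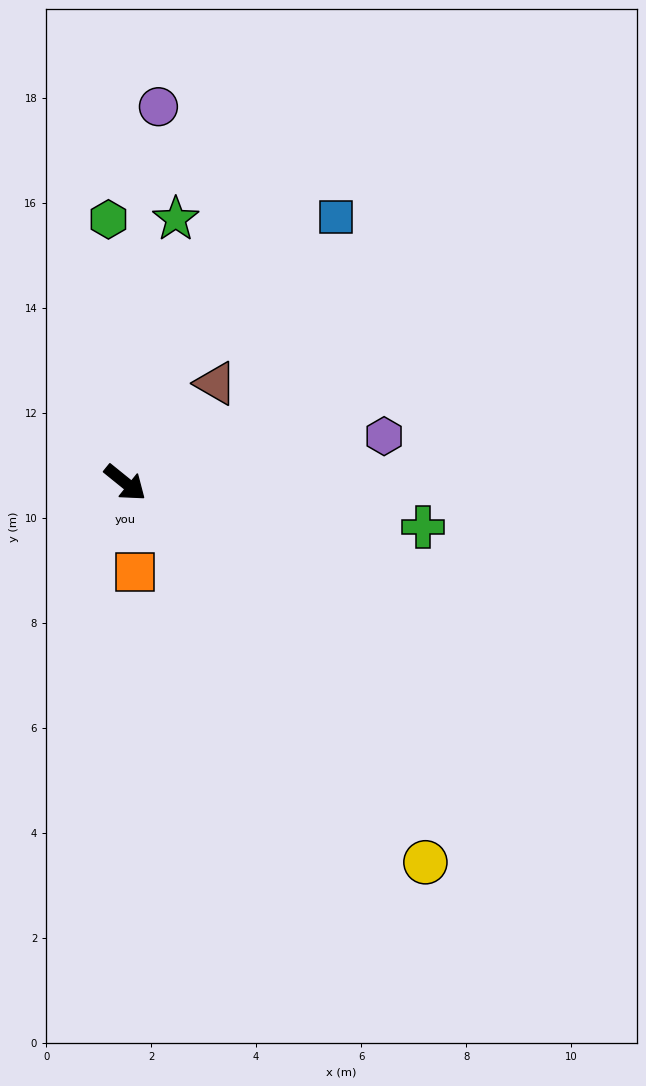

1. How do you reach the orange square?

turn right 45°, forward 1.7 m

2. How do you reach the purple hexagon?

turn left 49°, forward 5.0 m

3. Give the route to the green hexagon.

turn left 133°, forward 5.0 m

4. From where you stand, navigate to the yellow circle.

turn right 13°, forward 9.2 m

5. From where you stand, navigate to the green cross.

turn left 31°, forward 5.7 m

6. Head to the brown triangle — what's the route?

turn left 87°, forward 2.6 m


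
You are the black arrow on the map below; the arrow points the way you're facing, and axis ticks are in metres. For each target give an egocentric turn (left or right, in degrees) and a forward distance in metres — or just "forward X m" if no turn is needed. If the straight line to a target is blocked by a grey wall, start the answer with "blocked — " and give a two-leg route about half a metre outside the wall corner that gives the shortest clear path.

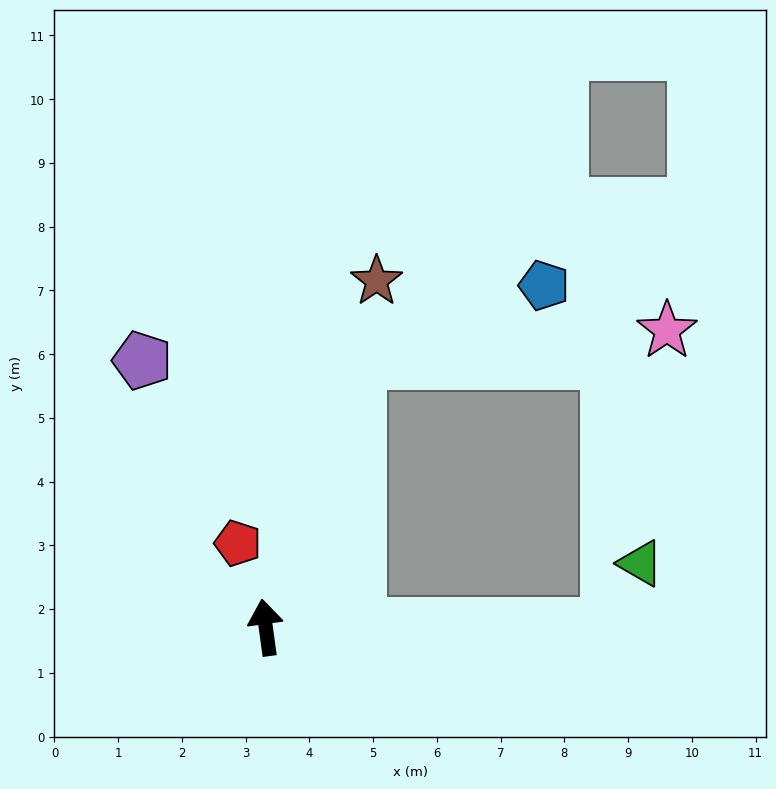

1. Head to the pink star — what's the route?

blocked — turn right 27°, forward 4.4 m, then turn right 65°, forward 4.8 m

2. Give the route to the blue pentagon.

blocked — turn right 27°, forward 4.4 m, then turn right 48°, forward 3.1 m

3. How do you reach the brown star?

turn right 26°, forward 5.7 m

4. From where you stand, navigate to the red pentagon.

turn left 11°, forward 1.4 m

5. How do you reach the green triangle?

blocked — turn right 97°, forward 5.4 m, then turn left 61°, forward 1.1 m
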